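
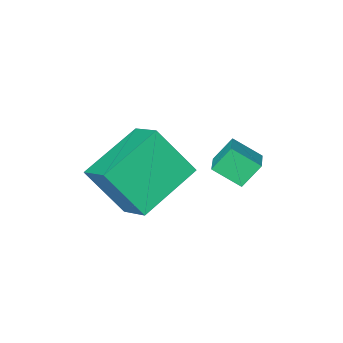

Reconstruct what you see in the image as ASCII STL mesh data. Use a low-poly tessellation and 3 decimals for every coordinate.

solid 
facet normal -0.546 -0.780 -0.306
outer loop
vertex -3.716 1.882 -1.306
vertex -4.29 2.496 -1.847
vertex -3.167 1.774 -2.012
endloop
endfacet
facet normal 0.574 -0.615 0.541
outer loop
vertex -2.67 2.484 -1.733
vertex -3.716 1.882 -1.306
vertex -3.167 1.774 -2.012
endloop
endfacet
facet normal -0.546 -0.779 -0.307
outer loop
vertex -3.167 1.774 -2.012
vertex -4.29 2.496 -1.847
vertex -3.741 2.389 -2.552
endloop
endfacet
facet normal 0.610 -0.119 -0.784
outer loop
vertex -3.741 2.389 -2.552
vertex -2.67 2.484 -1.733
vertex -3.167 1.774 -2.012
endloop
endfacet
facet normal -0.610 0.119 0.783
outer loop
vertex -3.716 1.882 -1.306
vertex -3.793 3.206 -1.568
vertex -4.29 2.496 -1.847
endloop
endfacet
facet normal 0.574 -0.615 0.541
outer loop
vertex -3.219 2.591 -1.028
vertex -3.716 1.882 -1.306
vertex -2.67 2.484 -1.733
endloop
endfacet
facet normal -0.609 0.120 0.784
outer loop
vertex -3.219 2.591 -1.028
vertex -3.793 3.206 -1.568
vertex -3.716 1.882 -1.306
endloop
endfacet
facet normal -0.574 0.615 -0.541
outer loop
vertex -4.29 2.496 -1.847
vertex -3.793 3.206 -1.568
vertex -3.741 2.389 -2.552
endloop
endfacet
facet normal 0.610 -0.120 -0.783
outer loop
vertex -3.244 3.098 -2.274
vertex -2.67 2.484 -1.733
vertex -3.741 2.389 -2.552
endloop
endfacet
facet normal -0.574 0.615 -0.541
outer loop
vertex -3.741 2.389 -2.552
vertex -3.793 3.206 -1.568
vertex -3.244 3.098 -2.274
endloop
endfacet
facet normal 0.546 0.780 0.306
outer loop
vertex -3.244 3.098 -2.274
vertex -3.219 2.591 -1.028
vertex -2.67 2.484 -1.733
endloop
endfacet
facet normal 0.547 0.779 0.306
outer loop
vertex -3.793 3.206 -1.568
vertex -3.219 2.591 -1.028
vertex -3.244 3.098 -2.274
endloop
endfacet
facet normal -0.422 0.463 -0.780
outer loop
vertex -2.414 1.033 -2.574
vertex -2.425 2.131 -1.916
vertex -0.546 1.494 -3.311
endloop
endfacet
facet normal 0.009 -0.857 -0.515
outer loop
vertex 0.205 0.669 -1.924
vertex -2.414 1.033 -2.574
vertex -0.546 1.494 -3.311
endloop
endfacet
facet normal -0.422 0.463 -0.779
outer loop
vertex -0.546 1.494 -3.311
vertex -2.425 2.131 -1.916
vertex -0.557 2.591 -2.653
endloop
endfacet
facet normal 0.907 0.224 -0.358
outer loop
vertex -0.557 2.591 -2.653
vertex 0.205 0.669 -1.924
vertex -0.546 1.494 -3.311
endloop
endfacet
facet normal -0.907 -0.224 0.358
outer loop
vertex -2.414 1.033 -2.574
vertex -1.674 1.306 -0.529
vertex -2.425 2.131 -1.916
endloop
endfacet
facet normal 0.008 -0.858 -0.514
outer loop
vertex -1.663 0.209 -1.187
vertex -2.414 1.033 -2.574
vertex 0.205 0.669 -1.924
endloop
endfacet
facet normal -0.907 -0.224 0.358
outer loop
vertex -1.663 0.209 -1.187
vertex -1.674 1.306 -0.529
vertex -2.414 1.033 -2.574
endloop
endfacet
facet normal -0.008 0.857 0.514
outer loop
vertex -2.425 2.131 -1.916
vertex -1.674 1.306 -0.529
vertex -0.557 2.591 -2.653
endloop
endfacet
facet normal 0.907 0.224 -0.358
outer loop
vertex 0.194 1.767 -1.266
vertex 0.205 0.669 -1.924
vertex -0.557 2.591 -2.653
endloop
endfacet
facet normal -0.009 0.858 0.514
outer loop
vertex -0.557 2.591 -2.653
vertex -1.674 1.306 -0.529
vertex 0.194 1.767 -1.266
endloop
endfacet
facet normal 0.422 -0.463 0.780
outer loop
vertex 0.194 1.767 -1.266
vertex -1.663 0.209 -1.187
vertex 0.205 0.669 -1.924
endloop
endfacet
facet normal 0.422 -0.463 0.779
outer loop
vertex -1.674 1.306 -0.529
vertex -1.663 0.209 -1.187
vertex 0.194 1.767 -1.266
endloop
endfacet

endsolid


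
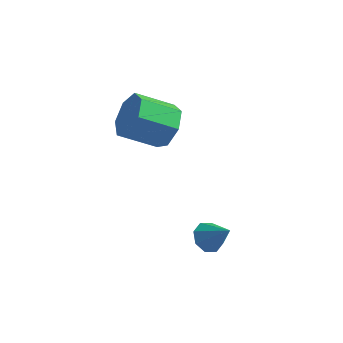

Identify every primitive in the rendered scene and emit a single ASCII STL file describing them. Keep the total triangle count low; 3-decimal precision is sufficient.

solid 
facet normal 0.779 0.375 -0.503
outer loop
vertex -0.984 0.088 2.33
vertex -1.448 -0.142 1.44
vertex -1.51 0.726 1.991
endloop
endfacet
facet normal 0.217 0.591 0.777
outer loop
vertex -0.984 0.088 2.33
vertex -1.51 0.726 1.991
vertex -2.348 -0.568 3.21
endloop
endfacet
facet normal 0.217 0.591 0.777
outer loop
vertex -2.348 -0.568 3.21
vertex -1.51 0.726 1.991
vertex -2.874 0.07 2.871
endloop
endfacet
facet normal -0.779 -0.375 0.503
outer loop
vertex -2.348 -0.568 3.21
vertex -2.874 0.07 2.871
vertex -2.812 -0.798 2.32
endloop
endfacet
facet normal 0.778 0.375 -0.503
outer loop
vertex -1.51 0.726 1.991
vertex -1.448 -0.142 1.44
vertex -1.99 0.71 1.237
endloop
endfacet
facet normal -0.325 0.927 0.187
outer loop
vertex -1.51 0.726 1.991
vertex -1.99 0.71 1.237
vertex -2.874 0.07 2.871
endloop
endfacet
facet normal -0.324 0.927 0.188
outer loop
vertex -2.874 0.07 2.871
vertex -1.99 0.71 1.237
vertex -3.353 0.055 2.117
endloop
endfacet
facet normal -0.779 -0.375 0.502
outer loop
vertex -2.874 0.07 2.871
vertex -3.353 0.055 2.117
vertex -2.812 -0.798 2.32
endloop
endfacet
facet normal 0.779 0.376 -0.503
outer loop
vertex -1.99 0.71 1.237
vertex -1.448 -0.142 1.44
vertex -2.061 0.053 0.636
endloop
endfacet
facet normal -0.622 0.564 -0.543
outer loop
vertex -1.99 0.71 1.237
vertex -2.061 0.053 0.636
vertex -3.353 0.055 2.117
endloop
endfacet
facet normal -0.622 0.565 -0.543
outer loop
vertex -3.353 0.055 2.117
vertex -2.061 0.053 0.636
vertex -3.425 -0.603 1.515
endloop
endfacet
facet normal -0.779 -0.375 0.503
outer loop
vertex -3.353 0.055 2.117
vertex -3.425 -0.603 1.515
vertex -2.812 -0.798 2.32
endloop
endfacet
facet normal 0.779 0.374 -0.503
outer loop
vertex -2.061 0.053 0.636
vertex -1.448 -0.142 1.44
vertex -1.672 -0.751 0.64
endloop
endfacet
facet normal -0.450 -0.222 -0.865
outer loop
vertex -2.061 0.053 0.636
vertex -1.672 -0.751 0.64
vertex -3.425 -0.603 1.515
endloop
endfacet
facet normal -0.450 -0.224 -0.864
outer loop
vertex -3.425 -0.603 1.515
vertex -1.672 -0.751 0.64
vertex -3.035 -1.407 1.52
endloop
endfacet
facet normal -0.779 -0.375 0.502
outer loop
vertex -3.425 -0.603 1.515
vertex -3.035 -1.407 1.52
vertex -2.812 -0.798 2.32
endloop
endfacet
facet normal 0.779 0.374 -0.503
outer loop
vertex -1.672 -0.751 0.64
vertex -1.448 -0.142 1.44
vertex -1.114 -1.097 1.247
endloop
endfacet
facet normal 0.060 -0.843 -0.535
outer loop
vertex -1.672 -0.751 0.64
vertex -1.114 -1.097 1.247
vertex -3.035 -1.407 1.52
endloop
endfacet
facet normal 0.060 -0.843 -0.535
outer loop
vertex -3.035 -1.407 1.52
vertex -1.114 -1.097 1.247
vertex -2.477 -1.753 2.127
endloop
endfacet
facet normal -0.779 -0.375 0.503
outer loop
vertex -3.035 -1.407 1.52
vertex -2.477 -1.753 2.127
vertex -2.812 -0.798 2.32
endloop
endfacet
facet normal 0.779 0.374 -0.503
outer loop
vertex -1.114 -1.097 1.247
vertex -1.448 -0.142 1.44
vertex -0.808 -0.723 1.999
endloop
endfacet
facet normal 0.526 -0.827 0.198
outer loop
vertex -1.114 -1.097 1.247
vertex -0.808 -0.723 1.999
vertex -2.477 -1.753 2.127
endloop
endfacet
facet normal 0.526 -0.827 0.198
outer loop
vertex -2.477 -1.753 2.127
vertex -0.808 -0.723 1.999
vertex -2.171 -1.379 2.879
endloop
endfacet
facet normal -0.779 -0.375 0.503
outer loop
vertex -2.477 -1.753 2.127
vertex -2.171 -1.379 2.879
vertex -2.812 -0.798 2.32
endloop
endfacet
facet normal 0.779 0.374 -0.503
outer loop
vertex -0.808 -0.723 1.999
vertex -1.448 -0.142 1.44
vertex -0.984 0.088 2.33
endloop
endfacet
facet normal 0.595 -0.189 0.781
outer loop
vertex -0.808 -0.723 1.999
vertex -0.984 0.088 2.33
vertex -2.171 -1.379 2.879
endloop
endfacet
facet normal 0.595 -0.189 0.781
outer loop
vertex -2.171 -1.379 2.879
vertex -0.984 0.088 2.33
vertex -2.348 -0.568 3.21
endloop
endfacet
facet normal -0.779 -0.375 0.503
outer loop
vertex -2.171 -1.379 2.879
vertex -2.348 -0.568 3.21
vertex -2.812 -0.798 2.32
endloop
endfacet
facet normal -0.657 0.169 -0.734
outer loop
vertex 1.401 -2.624 -3.136
vertex 0.967 -2.321 -2.678
vertex 1.486 -2.097 -3.091
endloop
endfacet
facet normal 0.944 -0.126 -0.305
outer loop
vertex 1.401 -2.624 -3.136
vertex 1.486 -2.097 -3.091
vertex 1.893 -2.559 -1.642
endloop
endfacet
facet normal -0.657 0.168 -0.735
outer loop
vertex 1.486 -2.097 -3.091
vertex 0.967 -2.321 -2.678
vertex 1.266 -1.701 -2.804
endloop
endfacet
facet normal 0.849 0.524 -0.072
outer loop
vertex 1.486 -2.097 -3.091
vertex 1.266 -1.701 -2.804
vertex 1.893 -2.559 -1.642
endloop
endfacet
facet normal -0.658 0.168 -0.734
outer loop
vertex 1.266 -1.701 -2.804
vertex 0.967 -2.321 -2.678
vertex 0.872 -1.669 -2.443
endloop
endfacet
facet normal 0.418 0.824 0.383
outer loop
vertex 1.266 -1.701 -2.804
vertex 0.872 -1.669 -2.443
vertex 1.893 -2.559 -1.642
endloop
endfacet
facet normal -0.656 0.169 -0.735
outer loop
vertex 0.872 -1.669 -2.443
vertex 0.967 -2.321 -2.678
vertex 0.532 -2.018 -2.22
endloop
endfacet
facet normal -0.098 0.602 0.793
outer loop
vertex 0.872 -1.669 -2.443
vertex 0.532 -2.018 -2.22
vertex 1.893 -2.559 -1.642
endloop
endfacet
facet normal -0.657 0.167 -0.735
outer loop
vertex 0.532 -2.018 -2.22
vertex 0.967 -2.321 -2.678
vertex 0.448 -2.545 -2.265
endloop
endfacet
facet normal -0.396 -0.015 0.918
outer loop
vertex 0.532 -2.018 -2.22
vertex 0.448 -2.545 -2.265
vertex 1.893 -2.559 -1.642
endloop
endfacet
facet normal -0.657 0.169 -0.734
outer loop
vertex 0.448 -2.545 -2.265
vertex 0.967 -2.321 -2.678
vertex 0.667 -2.941 -2.552
endloop
endfacet
facet normal -0.302 -0.663 0.685
outer loop
vertex 0.448 -2.545 -2.265
vertex 0.667 -2.941 -2.552
vertex 1.893 -2.559 -1.642
endloop
endfacet
facet normal -0.657 0.169 -0.735
outer loop
vertex 0.667 -2.941 -2.552
vertex 0.967 -2.321 -2.678
vertex 1.062 -2.974 -2.913
endloop
endfacet
facet normal 0.130 -0.964 0.230
outer loop
vertex 0.667 -2.941 -2.552
vertex 1.062 -2.974 -2.913
vertex 1.893 -2.559 -1.642
endloop
endfacet
facet normal -0.657 0.169 -0.734
outer loop
vertex 1.062 -2.974 -2.913
vertex 0.967 -2.321 -2.678
vertex 1.401 -2.624 -3.136
endloop
endfacet
facet normal 0.646 -0.741 -0.181
outer loop
vertex 1.062 -2.974 -2.913
vertex 1.401 -2.624 -3.136
vertex 1.893 -2.559 -1.642
endloop
endfacet

endsolid


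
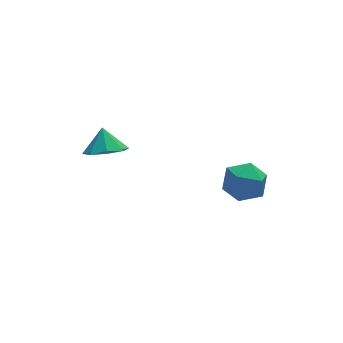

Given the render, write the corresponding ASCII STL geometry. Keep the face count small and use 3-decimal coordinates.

solid 
facet normal -0.076 -0.580 -0.811
outer loop
vertex -1.887 3.092 0.214
vertex -2.761 3.26 0.176
vertex -2.031 3.64 -0.164
endloop
endfacet
facet normal 0.819 0.456 0.349
outer loop
vertex -1.887 3.092 0.214
vertex -2.031 3.64 -0.164
vertex -2.679 3.88 1.044
endloop
endfacet
facet normal -0.076 -0.579 -0.811
outer loop
vertex -2.031 3.64 -0.164
vertex -2.761 3.26 0.176
vertex -2.602 3.966 -0.343
endloop
endfacet
facet normal 0.475 0.876 0.081
outer loop
vertex -2.031 3.64 -0.164
vertex -2.602 3.966 -0.343
vertex -2.679 3.88 1.044
endloop
endfacet
facet normal -0.076 -0.579 -0.811
outer loop
vertex -2.602 3.966 -0.343
vertex -2.761 3.26 0.176
vertex -3.266 3.878 -0.218
endloop
endfacet
facet normal -0.121 0.991 0.055
outer loop
vertex -2.602 3.966 -0.343
vertex -3.266 3.878 -0.218
vertex -2.679 3.88 1.044
endloop
endfacet
facet normal -0.076 -0.580 -0.811
outer loop
vertex -3.266 3.878 -0.218
vertex -2.761 3.26 0.176
vertex -3.634 3.428 0.138
endloop
endfacet
facet normal -0.618 0.732 0.286
outer loop
vertex -3.266 3.878 -0.218
vertex -3.634 3.428 0.138
vertex -2.679 3.88 1.044
endloop
endfacet
facet normal -0.076 -0.580 -0.811
outer loop
vertex -3.634 3.428 0.138
vertex -2.761 3.26 0.176
vertex -3.49 2.88 0.516
endloop
endfacet
facet normal -0.726 0.251 0.640
outer loop
vertex -3.634 3.428 0.138
vertex -3.49 2.88 0.516
vertex -2.679 3.88 1.044
endloop
endfacet
facet normal -0.076 -0.579 -0.811
outer loop
vertex -3.49 2.88 0.516
vertex -2.761 3.26 0.176
vertex -2.919 2.554 0.695
endloop
endfacet
facet normal -0.382 -0.170 0.908
outer loop
vertex -3.49 2.88 0.516
vertex -2.919 2.554 0.695
vertex -2.679 3.88 1.044
endloop
endfacet
facet normal -0.076 -0.580 -0.811
outer loop
vertex -2.919 2.554 0.695
vertex -2.761 3.26 0.176
vertex -2.255 2.642 0.57
endloop
endfacet
facet normal 0.214 -0.285 0.935
outer loop
vertex -2.919 2.554 0.695
vertex -2.255 2.642 0.57
vertex -2.679 3.88 1.044
endloop
endfacet
facet normal -0.076 -0.580 -0.811
outer loop
vertex -2.255 2.642 0.57
vertex -2.761 3.26 0.176
vertex -1.887 3.092 0.214
endloop
endfacet
facet normal 0.711 -0.026 0.703
outer loop
vertex -2.255 2.642 0.57
vertex -1.887 3.092 0.214
vertex -2.679 3.88 1.044
endloop
endfacet
facet normal -0.249 0.968 -0.001
outer loop
vertex 1.314 1.027 -1.104
vertex 1.243 1.01 -0.139
vertex 2.088 1.227 -0.559
endloop
endfacet
facet normal 0.178 0.815 -0.552
outer loop
vertex 1.314 1.027 -1.104
vertex 2.088 1.227 -0.559
vertex 2.18 0.673 -1.347
endloop
endfacet
facet normal -0.138 0.308 -0.941
outer loop
vertex 1.314 1.027 -1.104
vertex 2.18 0.673 -1.347
vertex 1.393 0.115 -1.414
endloop
endfacet
facet normal -0.761 0.149 -0.632
outer loop
vertex 1.314 1.027 -1.104
vertex 1.393 0.115 -1.414
vertex 0.814 0.323 -0.668
endloop
endfacet
facet normal -0.829 0.557 -0.051
outer loop
vertex 1.314 1.027 -1.104
vertex 0.814 0.323 -0.668
vertex 1.243 1.01 -0.139
endloop
endfacet
facet normal 0.786 0.545 -0.292
outer loop
vertex 2.18 0.673 -1.347
vertex 2.088 1.227 -0.559
vertex 2.646 0.437 -0.532
endloop
endfacet
facet normal 0.095 0.794 0.600
outer loop
vertex 2.088 1.227 -0.559
vertex 1.243 1.01 -0.139
vertex 2.067 0.645 0.214
endloop
endfacet
facet normal -0.845 0.127 0.520
outer loop
vertex 1.243 1.01 -0.139
vertex 0.814 0.323 -0.668
vertex 1.28 0.087 0.147
endloop
endfacet
facet normal -0.734 -0.533 -0.421
outer loop
vertex 0.814 0.323 -0.668
vertex 1.393 0.115 -1.414
vertex 1.372 -0.467 -0.641
endloop
endfacet
facet normal 0.273 -0.275 -0.922
outer loop
vertex 1.393 0.115 -1.414
vertex 2.18 0.673 -1.347
vertex 2.217 -0.25 -1.061
endloop
endfacet
facet normal 0.761 -0.149 0.632
outer loop
vertex 2.146 -0.267 -0.096
vertex 2.646 0.437 -0.532
vertex 2.067 0.645 0.214
endloop
endfacet
facet normal 0.138 -0.308 0.941
outer loop
vertex 2.146 -0.267 -0.096
vertex 2.067 0.645 0.214
vertex 1.28 0.087 0.147
endloop
endfacet
facet normal -0.178 -0.815 0.552
outer loop
vertex 2.146 -0.267 -0.096
vertex 1.28 0.087 0.147
vertex 1.372 -0.467 -0.641
endloop
endfacet
facet normal 0.249 -0.968 0.001
outer loop
vertex 2.146 -0.267 -0.096
vertex 1.372 -0.467 -0.641
vertex 2.217 -0.25 -1.061
endloop
endfacet
facet normal 0.829 -0.557 0.051
outer loop
vertex 2.146 -0.267 -0.096
vertex 2.217 -0.25 -1.061
vertex 2.646 0.437 -0.532
endloop
endfacet
facet normal 0.734 0.533 0.421
outer loop
vertex 2.067 0.645 0.214
vertex 2.646 0.437 -0.532
vertex 2.088 1.227 -0.559
endloop
endfacet
facet normal -0.273 0.275 0.922
outer loop
vertex 1.28 0.087 0.147
vertex 2.067 0.645 0.214
vertex 1.243 1.01 -0.139
endloop
endfacet
facet normal -0.786 -0.545 0.292
outer loop
vertex 1.372 -0.467 -0.641
vertex 1.28 0.087 0.147
vertex 0.814 0.323 -0.668
endloop
endfacet
facet normal -0.095 -0.794 -0.600
outer loop
vertex 2.217 -0.25 -1.061
vertex 1.372 -0.467 -0.641
vertex 1.393 0.115 -1.414
endloop
endfacet
facet normal 0.845 -0.127 -0.520
outer loop
vertex 2.646 0.437 -0.532
vertex 2.217 -0.25 -1.061
vertex 2.18 0.673 -1.347
endloop
endfacet

endsolid


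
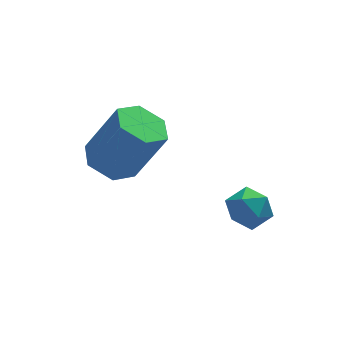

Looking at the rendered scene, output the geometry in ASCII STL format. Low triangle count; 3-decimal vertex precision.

solid 
facet normal -0.457 0.154 -0.876
outer loop
vertex -0.586 3.595 2.794
vertex -1.238 3.274 3.078
vertex -1.118 4.041 3.15
endloop
endfacet
facet normal 0.571 0.806 -0.156
outer loop
vertex -0.586 3.595 2.794
vertex -1.118 4.041 3.15
vertex 0.209 3.327 4.319
endloop
endfacet
facet normal 0.571 0.806 -0.156
outer loop
vertex 0.209 3.327 4.319
vertex -1.118 4.041 3.15
vertex -0.323 3.773 4.674
endloop
endfacet
facet normal 0.456 -0.153 0.876
outer loop
vertex 0.209 3.327 4.319
vertex -0.323 3.773 4.674
vertex -0.442 3.006 4.602
endloop
endfacet
facet normal -0.458 0.154 -0.876
outer loop
vertex -1.118 4.041 3.15
vertex -1.238 3.274 3.078
vertex -1.769 3.72 3.434
endloop
endfacet
facet normal -0.305 0.898 0.317
outer loop
vertex -1.118 4.041 3.15
vertex -1.769 3.72 3.434
vertex -0.323 3.773 4.674
endloop
endfacet
facet normal -0.305 0.898 0.317
outer loop
vertex -0.323 3.773 4.674
vertex -1.769 3.72 3.434
vertex -0.974 3.452 4.958
endloop
endfacet
facet normal 0.458 -0.153 0.876
outer loop
vertex -0.323 3.773 4.674
vertex -0.974 3.452 4.958
vertex -0.442 3.006 4.602
endloop
endfacet
facet normal -0.457 0.155 -0.876
outer loop
vertex -1.769 3.72 3.434
vertex -1.238 3.274 3.078
vertex -1.889 2.953 3.361
endloop
endfacet
facet normal -0.876 0.092 0.473
outer loop
vertex -1.769 3.72 3.434
vertex -1.889 2.953 3.361
vertex -0.974 3.452 4.958
endloop
endfacet
facet normal -0.876 0.093 0.473
outer loop
vertex -0.974 3.452 4.958
vertex -1.889 2.953 3.361
vertex -1.094 2.685 4.886
endloop
endfacet
facet normal 0.457 -0.154 0.876
outer loop
vertex -0.974 3.452 4.958
vertex -1.094 2.685 4.886
vertex -0.442 3.006 4.602
endloop
endfacet
facet normal -0.456 0.153 -0.876
outer loop
vertex -1.889 2.953 3.361
vertex -1.238 3.274 3.078
vertex -1.357 2.507 3.006
endloop
endfacet
facet normal -0.571 -0.806 0.156
outer loop
vertex -1.889 2.953 3.361
vertex -1.357 2.507 3.006
vertex -1.094 2.685 4.886
endloop
endfacet
facet normal -0.571 -0.806 0.156
outer loop
vertex -1.094 2.685 4.886
vertex -1.357 2.507 3.006
vertex -0.562 2.239 4.53
endloop
endfacet
facet normal 0.457 -0.154 0.876
outer loop
vertex -1.094 2.685 4.886
vertex -0.562 2.239 4.53
vertex -0.442 3.006 4.602
endloop
endfacet
facet normal -0.458 0.153 -0.876
outer loop
vertex -1.357 2.507 3.006
vertex -1.238 3.274 3.078
vertex -0.706 2.828 2.722
endloop
endfacet
facet normal 0.305 -0.898 -0.317
outer loop
vertex -1.357 2.507 3.006
vertex -0.706 2.828 2.722
vertex -0.562 2.239 4.53
endloop
endfacet
facet normal 0.305 -0.898 -0.317
outer loop
vertex -0.562 2.239 4.53
vertex -0.706 2.828 2.722
vertex 0.089 2.56 4.246
endloop
endfacet
facet normal 0.458 -0.154 0.876
outer loop
vertex -0.562 2.239 4.53
vertex 0.089 2.56 4.246
vertex -0.442 3.006 4.602
endloop
endfacet
facet normal -0.457 0.154 -0.876
outer loop
vertex -0.706 2.828 2.722
vertex -1.238 3.274 3.078
vertex -0.586 3.595 2.794
endloop
endfacet
facet normal 0.876 -0.093 -0.473
outer loop
vertex -0.706 2.828 2.722
vertex -0.586 3.595 2.794
vertex 0.089 2.56 4.246
endloop
endfacet
facet normal 0.876 -0.092 -0.473
outer loop
vertex 0.089 2.56 4.246
vertex -0.586 3.595 2.794
vertex 0.209 3.327 4.319
endloop
endfacet
facet normal 0.457 -0.155 0.876
outer loop
vertex 0.089 2.56 4.246
vertex 0.209 3.327 4.319
vertex -0.442 3.006 4.602
endloop
endfacet
facet normal -0.873 -0.123 0.472
outer loop
vertex 1.216 1.349 2.561
vertex 1.206 0.703 2.374
vertex 1.495 0.881 2.955
endloop
endfacet
facet normal -0.479 0.380 0.791
outer loop
vertex 1.216 1.349 2.561
vertex 1.495 0.881 2.955
vertex 1.807 1.47 2.861
endloop
endfacet
facet normal -0.339 0.888 0.310
outer loop
vertex 1.216 1.349 2.561
vertex 1.807 1.47 2.861
vertex 1.71 1.656 2.222
endloop
endfacet
facet normal -0.645 0.700 -0.307
outer loop
vertex 1.216 1.349 2.561
vertex 1.71 1.656 2.222
vertex 1.339 1.182 1.921
endloop
endfacet
facet normal -0.975 0.075 -0.207
outer loop
vertex 1.216 1.349 2.561
vertex 1.339 1.182 1.921
vertex 1.206 0.703 2.374
endloop
endfacet
facet normal 0.140 0.083 0.987
outer loop
vertex 1.807 1.47 2.861
vertex 1.495 0.881 2.955
vertex 2.161 0.898 2.859
endloop
endfacet
facet normal -0.497 -0.729 0.471
outer loop
vertex 1.495 0.881 2.955
vertex 1.206 0.703 2.374
vertex 1.79 0.424 2.558
endloop
endfacet
facet normal -0.664 -0.408 -0.627
outer loop
vertex 1.206 0.703 2.374
vertex 1.339 1.182 1.921
vertex 1.693 0.61 1.919
endloop
endfacet
facet normal -0.129 0.602 -0.788
outer loop
vertex 1.339 1.182 1.921
vertex 1.71 1.656 2.222
vertex 2.005 1.199 1.825
endloop
endfacet
facet normal 0.367 0.906 0.208
outer loop
vertex 1.71 1.656 2.222
vertex 1.807 1.47 2.861
vertex 2.294 1.377 2.406
endloop
endfacet
facet normal 0.645 -0.700 0.307
outer loop
vertex 2.284 0.731 2.219
vertex 2.161 0.898 2.859
vertex 1.79 0.424 2.558
endloop
endfacet
facet normal 0.339 -0.888 -0.310
outer loop
vertex 2.284 0.731 2.219
vertex 1.79 0.424 2.558
vertex 1.693 0.61 1.919
endloop
endfacet
facet normal 0.479 -0.380 -0.791
outer loop
vertex 2.284 0.731 2.219
vertex 1.693 0.61 1.919
vertex 2.005 1.199 1.825
endloop
endfacet
facet normal 0.873 0.123 -0.472
outer loop
vertex 2.284 0.731 2.219
vertex 2.005 1.199 1.825
vertex 2.294 1.377 2.406
endloop
endfacet
facet normal 0.975 -0.075 0.207
outer loop
vertex 2.284 0.731 2.219
vertex 2.294 1.377 2.406
vertex 2.161 0.898 2.859
endloop
endfacet
facet normal 0.129 -0.602 0.788
outer loop
vertex 1.79 0.424 2.558
vertex 2.161 0.898 2.859
vertex 1.495 0.881 2.955
endloop
endfacet
facet normal -0.367 -0.906 -0.208
outer loop
vertex 1.693 0.61 1.919
vertex 1.79 0.424 2.558
vertex 1.206 0.703 2.374
endloop
endfacet
facet normal -0.140 -0.083 -0.987
outer loop
vertex 2.005 1.199 1.825
vertex 1.693 0.61 1.919
vertex 1.339 1.182 1.921
endloop
endfacet
facet normal 0.497 0.729 -0.471
outer loop
vertex 2.294 1.377 2.406
vertex 2.005 1.199 1.825
vertex 1.71 1.656 2.222
endloop
endfacet
facet normal 0.664 0.408 0.627
outer loop
vertex 2.161 0.898 2.859
vertex 2.294 1.377 2.406
vertex 1.807 1.47 2.861
endloop
endfacet

endsolid


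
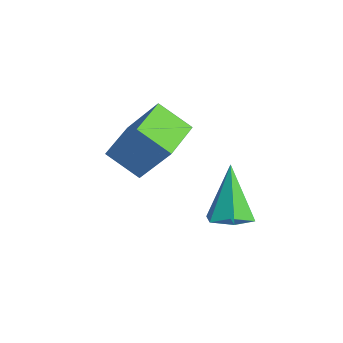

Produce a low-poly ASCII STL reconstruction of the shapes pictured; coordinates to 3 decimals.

solid 
facet normal 0.425 -0.188 -0.885
outer loop
vertex 3.641 3.496 -1.917
vertex 3.05 2.906 -2.076
vertex 2.919 3.713 -2.31
endloop
endfacet
facet normal 0.159 0.958 0.237
outer loop
vertex 3.641 3.496 -1.917
vertex 2.919 3.713 -2.31
vertex 2.13 3.314 -0.164
endloop
endfacet
facet normal 0.425 -0.188 -0.885
outer loop
vertex 2.919 3.713 -2.31
vertex 3.05 2.906 -2.076
vertex 2.328 3.123 -2.469
endloop
endfacet
facet normal -0.685 0.718 -0.118
outer loop
vertex 2.919 3.713 -2.31
vertex 2.328 3.123 -2.469
vertex 2.13 3.314 -0.164
endloop
endfacet
facet normal 0.425 -0.188 -0.885
outer loop
vertex 2.328 3.123 -2.469
vertex 3.05 2.906 -2.076
vertex 2.459 2.317 -2.235
endloop
endfacet
facet normal -0.981 -0.180 -0.069
outer loop
vertex 2.328 3.123 -2.469
vertex 2.459 2.317 -2.235
vertex 2.13 3.314 -0.164
endloop
endfacet
facet normal 0.426 -0.189 -0.885
outer loop
vertex 2.459 2.317 -2.235
vertex 3.05 2.906 -2.076
vertex 3.18 2.1 -1.841
endloop
endfacet
facet normal -0.434 -0.837 0.334
outer loop
vertex 2.459 2.317 -2.235
vertex 3.18 2.1 -1.841
vertex 2.13 3.314 -0.164
endloop
endfacet
facet normal 0.427 -0.189 -0.884
outer loop
vertex 3.18 2.1 -1.841
vertex 3.05 2.906 -2.076
vertex 3.771 2.69 -1.682
endloop
endfacet
facet normal 0.411 -0.597 0.689
outer loop
vertex 3.18 2.1 -1.841
vertex 3.771 2.69 -1.682
vertex 2.13 3.314 -0.164
endloop
endfacet
facet normal 0.427 -0.189 -0.884
outer loop
vertex 3.771 2.69 -1.682
vertex 3.05 2.906 -2.076
vertex 3.641 3.496 -1.917
endloop
endfacet
facet normal 0.707 0.301 0.640
outer loop
vertex 3.771 2.69 -1.682
vertex 3.641 3.496 -1.917
vertex 2.13 3.314 -0.164
endloop
endfacet
facet normal -0.432 -0.360 -0.827
outer loop
vertex -0.582 0.036 -0.624
vertex -1.707 1.296 -0.585
vertex 0.324 0.871 -1.462
endloop
endfacet
facet normal 0.666 -0.746 -0.023
outer loop
vertex 1.227 1.624 0.265
vertex -0.582 0.036 -0.624
vertex 0.324 0.871 -1.462
endloop
endfacet
facet normal -0.432 -0.360 -0.827
outer loop
vertex 0.324 0.871 -1.462
vertex -1.707 1.296 -0.585
vertex -0.801 2.131 -1.423
endloop
endfacet
facet normal 0.608 0.560 -0.562
outer loop
vertex -0.801 2.131 -1.423
vertex 1.227 1.624 0.265
vertex 0.324 0.871 -1.462
endloop
endfacet
facet normal -0.608 -0.560 0.562
outer loop
vertex -0.582 0.036 -0.624
vertex -0.804 2.049 1.142
vertex -1.707 1.296 -0.585
endloop
endfacet
facet normal 0.666 -0.746 -0.023
outer loop
vertex 0.321 0.789 1.103
vertex -0.582 0.036 -0.624
vertex 1.227 1.624 0.265
endloop
endfacet
facet normal -0.608 -0.560 0.562
outer loop
vertex 0.321 0.789 1.103
vertex -0.804 2.049 1.142
vertex -0.582 0.036 -0.624
endloop
endfacet
facet normal -0.666 0.746 0.023
outer loop
vertex -1.707 1.296 -0.585
vertex -0.804 2.049 1.142
vertex -0.801 2.131 -1.423
endloop
endfacet
facet normal 0.608 0.560 -0.562
outer loop
vertex 0.102 2.884 0.304
vertex 1.227 1.624 0.265
vertex -0.801 2.131 -1.423
endloop
endfacet
facet normal -0.666 0.746 0.023
outer loop
vertex -0.801 2.131 -1.423
vertex -0.804 2.049 1.142
vertex 0.102 2.884 0.304
endloop
endfacet
facet normal 0.432 0.360 0.827
outer loop
vertex 0.102 2.884 0.304
vertex 0.321 0.789 1.103
vertex 1.227 1.624 0.265
endloop
endfacet
facet normal 0.432 0.360 0.827
outer loop
vertex -0.804 2.049 1.142
vertex 0.321 0.789 1.103
vertex 0.102 2.884 0.304
endloop
endfacet

endsolid


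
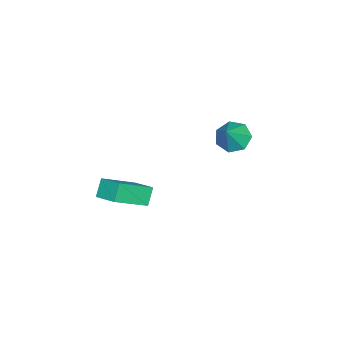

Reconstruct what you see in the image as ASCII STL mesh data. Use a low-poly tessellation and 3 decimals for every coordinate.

solid 
facet normal -0.630 0.532 -0.565
outer loop
vertex 1.644 -2.277 -2.675
vertex 2.124 -1.347 -2.335
vertex 2.235 -2.325 -3.379
endloop
endfacet
facet normal -0.436 -0.845 -0.309
outer loop
vertex 3.476 -3.373 -2.265
vertex 1.644 -2.277 -2.675
vertex 2.235 -2.325 -3.379
endloop
endfacet
facet normal -0.631 0.532 -0.565
outer loop
vertex 2.235 -2.325 -3.379
vertex 2.124 -1.347 -2.335
vertex 2.714 -1.395 -3.039
endloop
endfacet
facet normal 0.643 -0.052 -0.764
outer loop
vertex 2.714 -1.395 -3.039
vertex 3.476 -3.373 -2.265
vertex 2.235 -2.325 -3.379
endloop
endfacet
facet normal -0.642 0.052 0.765
outer loop
vertex 1.644 -2.277 -2.675
vertex 3.365 -2.395 -1.221
vertex 2.124 -1.347 -2.335
endloop
endfacet
facet normal -0.437 -0.845 -0.308
outer loop
vertex 2.886 -3.325 -1.561
vertex 1.644 -2.277 -2.675
vertex 3.476 -3.373 -2.265
endloop
endfacet
facet normal -0.642 0.051 0.765
outer loop
vertex 2.886 -3.325 -1.561
vertex 3.365 -2.395 -1.221
vertex 1.644 -2.277 -2.675
endloop
endfacet
facet normal 0.437 0.845 0.308
outer loop
vertex 2.124 -1.347 -2.335
vertex 3.365 -2.395 -1.221
vertex 2.714 -1.395 -3.039
endloop
endfacet
facet normal 0.642 -0.052 -0.765
outer loop
vertex 3.956 -2.443 -1.925
vertex 3.476 -3.373 -2.265
vertex 2.714 -1.395 -3.039
endloop
endfacet
facet normal 0.436 0.845 0.309
outer loop
vertex 2.714 -1.395 -3.039
vertex 3.365 -2.395 -1.221
vertex 3.956 -2.443 -1.925
endloop
endfacet
facet normal 0.631 -0.532 0.565
outer loop
vertex 3.956 -2.443 -1.925
vertex 2.886 -3.325 -1.561
vertex 3.476 -3.373 -2.265
endloop
endfacet
facet normal 0.631 -0.532 0.566
outer loop
vertex 3.365 -2.395 -1.221
vertex 2.886 -3.325 -1.561
vertex 3.956 -2.443 -1.925
endloop
endfacet
facet normal -0.645 0.057 -0.762
outer loop
vertex -2.037 1.498 -2.642
vertex -2.474 0.871 -2.319
vertex -2.561 1.685 -2.185
endloop
endfacet
facet normal 0.505 0.829 0.239
outer loop
vertex -2.037 1.498 -2.642
vertex -2.561 1.685 -2.185
vertex -1.546 0.789 -1.221
endloop
endfacet
facet normal -0.644 0.057 -0.763
outer loop
vertex -2.561 1.685 -2.185
vertex -2.474 0.871 -2.319
vertex -3.02 1.259 -1.829
endloop
endfacet
facet normal -0.078 0.688 0.722
outer loop
vertex -2.561 1.685 -2.185
vertex -3.02 1.259 -1.829
vertex -1.546 0.789 -1.221
endloop
endfacet
facet normal -0.645 0.056 -0.762
outer loop
vertex -3.02 1.259 -1.829
vertex -2.474 0.871 -2.319
vertex -3.068 0.541 -1.841
endloop
endfacet
facet normal -0.379 0.010 0.926
outer loop
vertex -3.02 1.259 -1.829
vertex -3.068 0.541 -1.841
vertex -1.546 0.789 -1.221
endloop
endfacet
facet normal -0.645 0.057 -0.762
outer loop
vertex -3.068 0.541 -1.841
vertex -2.474 0.871 -2.319
vertex -2.669 0.071 -2.214
endloop
endfacet
facet normal -0.170 -0.697 0.696
outer loop
vertex -3.068 0.541 -1.841
vertex -2.669 0.071 -2.214
vertex -1.546 0.789 -1.221
endloop
endfacet
facet normal -0.644 0.057 -0.763
outer loop
vertex -2.669 0.071 -2.214
vertex -2.474 0.871 -2.319
vertex -2.123 0.203 -2.665
endloop
endfacet
facet normal 0.389 -0.897 0.209
outer loop
vertex -2.669 0.071 -2.214
vertex -2.123 0.203 -2.665
vertex -1.546 0.789 -1.221
endloop
endfacet
facet normal -0.645 0.056 -0.762
outer loop
vertex -2.123 0.203 -2.665
vertex -2.474 0.871 -2.319
vertex -1.842 0.838 -2.856
endloop
endfacet
facet normal 0.880 -0.442 -0.173
outer loop
vertex -2.123 0.203 -2.665
vertex -1.842 0.838 -2.856
vertex -1.546 0.789 -1.221
endloop
endfacet
facet normal -0.645 0.057 -0.762
outer loop
vertex -1.842 0.838 -2.856
vertex -2.474 0.871 -2.319
vertex -2.037 1.498 -2.642
endloop
endfacet
facet normal 0.932 0.327 -0.159
outer loop
vertex -1.842 0.838 -2.856
vertex -2.037 1.498 -2.642
vertex -1.546 0.789 -1.221
endloop
endfacet

endsolid


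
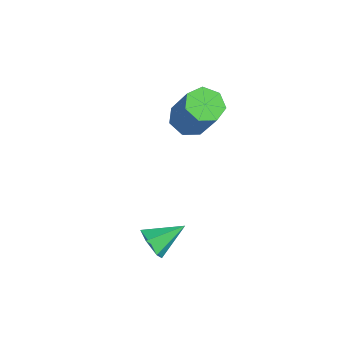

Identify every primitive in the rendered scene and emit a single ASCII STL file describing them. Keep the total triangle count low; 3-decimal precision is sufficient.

solid 
facet normal -0.180 -0.881 -0.438
outer loop
vertex 3.495 -4.012 -2.315
vertex 3.293 -3.681 -2.898
vertex 3.964 -3.861 -2.812
endloop
endfacet
facet normal 0.733 -0.038 0.680
outer loop
vertex 3.495 -4.012 -2.315
vertex 3.964 -3.861 -2.812
vertex 3.547 -2.439 -2.282
endloop
endfacet
facet normal -0.180 -0.881 -0.438
outer loop
vertex 3.964 -3.861 -2.812
vertex 3.293 -3.681 -2.898
vertex 3.763 -3.53 -3.395
endloop
endfacet
facet normal 0.935 0.326 -0.138
outer loop
vertex 3.964 -3.861 -2.812
vertex 3.763 -3.53 -3.395
vertex 3.547 -2.439 -2.282
endloop
endfacet
facet normal -0.179 -0.882 -0.437
outer loop
vertex 3.763 -3.53 -3.395
vertex 3.293 -3.681 -2.898
vertex 3.092 -3.351 -3.482
endloop
endfacet
facet normal 0.274 0.713 -0.646
outer loop
vertex 3.763 -3.53 -3.395
vertex 3.092 -3.351 -3.482
vertex 3.547 -2.439 -2.282
endloop
endfacet
facet normal -0.180 -0.882 -0.436
outer loop
vertex 3.092 -3.351 -3.482
vertex 3.293 -3.681 -2.898
vertex 2.622 -3.501 -2.985
endloop
endfacet
facet normal -0.589 0.735 -0.335
outer loop
vertex 3.092 -3.351 -3.482
vertex 2.622 -3.501 -2.985
vertex 3.547 -2.439 -2.282
endloop
endfacet
facet normal -0.180 -0.881 -0.438
outer loop
vertex 2.622 -3.501 -2.985
vertex 3.293 -3.681 -2.898
vertex 2.824 -3.832 -2.402
endloop
endfacet
facet normal -0.793 0.370 0.485
outer loop
vertex 2.622 -3.501 -2.985
vertex 2.824 -3.832 -2.402
vertex 3.547 -2.439 -2.282
endloop
endfacet
facet normal -0.180 -0.881 -0.438
outer loop
vertex 2.824 -3.832 -2.402
vertex 3.293 -3.681 -2.898
vertex 3.495 -4.012 -2.315
endloop
endfacet
facet normal -0.133 -0.016 0.991
outer loop
vertex 2.824 -3.832 -2.402
vertex 3.495 -4.012 -2.315
vertex 3.547 -2.439 -2.282
endloop
endfacet
facet normal -0.517 -0.022 -0.856
outer loop
vertex 1.279 -0.372 0.025
vertex 0.614 -0.432 0.428
vertex 0.981 0.214 0.19
endloop
endfacet
facet normal 0.734 0.502 -0.457
outer loop
vertex 1.279 -0.372 0.025
vertex 0.981 0.214 0.19
vertex 2.271 -0.328 1.669
endloop
endfacet
facet normal 0.734 0.502 -0.457
outer loop
vertex 2.271 -0.328 1.669
vertex 0.981 0.214 0.19
vertex 1.973 0.257 1.833
endloop
endfacet
facet normal 0.517 0.023 0.856
outer loop
vertex 2.271 -0.328 1.669
vertex 1.973 0.257 1.833
vertex 1.606 -0.388 2.072
endloop
endfacet
facet normal -0.517 -0.022 -0.856
outer loop
vertex 0.981 0.214 0.19
vertex 0.614 -0.432 0.428
vertex 0.407 0.313 0.534
endloop
endfacet
facet normal 0.114 0.989 -0.095
outer loop
vertex 0.981 0.214 0.19
vertex 0.407 0.313 0.534
vertex 1.973 0.257 1.833
endloop
endfacet
facet normal 0.114 0.989 -0.095
outer loop
vertex 1.973 0.257 1.833
vertex 0.407 0.313 0.534
vertex 1.399 0.356 2.177
endloop
endfacet
facet normal 0.517 0.023 0.856
outer loop
vertex 1.973 0.257 1.833
vertex 1.399 0.356 2.177
vertex 1.606 -0.388 2.072
endloop
endfacet
facet normal -0.517 -0.022 -0.856
outer loop
vertex 0.407 0.313 0.534
vertex 0.614 -0.432 0.428
vertex -0.011 -0.148 0.798
endloop
endfacet
facet normal -0.592 0.731 0.339
outer loop
vertex 0.407 0.313 0.534
vertex -0.011 -0.148 0.798
vertex 1.399 0.356 2.177
endloop
endfacet
facet normal -0.592 0.732 0.338
outer loop
vertex 1.399 0.356 2.177
vertex -0.011 -0.148 0.798
vertex 0.98 -0.105 2.442
endloop
endfacet
facet normal 0.516 0.023 0.856
outer loop
vertex 1.399 0.356 2.177
vertex 0.98 -0.105 2.442
vertex 1.606 -0.388 2.072
endloop
endfacet
facet normal -0.517 -0.022 -0.856
outer loop
vertex -0.011 -0.148 0.798
vertex 0.614 -0.432 0.428
vertex 0.041 -0.823 0.784
endloop
endfacet
facet normal -0.853 -0.076 0.516
outer loop
vertex -0.011 -0.148 0.798
vertex 0.041 -0.823 0.784
vertex 0.98 -0.105 2.442
endloop
endfacet
facet normal -0.853 -0.078 0.517
outer loop
vertex 0.98 -0.105 2.442
vertex 0.041 -0.823 0.784
vertex 1.033 -0.78 2.428
endloop
endfacet
facet normal 0.516 0.023 0.856
outer loop
vertex 0.98 -0.105 2.442
vertex 1.033 -0.78 2.428
vertex 1.606 -0.388 2.072
endloop
endfacet
facet normal -0.516 -0.023 -0.856
outer loop
vertex 0.041 -0.823 0.784
vertex 0.614 -0.432 0.428
vertex 0.525 -1.203 0.502
endloop
endfacet
facet normal -0.471 -0.827 0.306
outer loop
vertex 0.041 -0.823 0.784
vertex 0.525 -1.203 0.502
vertex 1.033 -0.78 2.428
endloop
endfacet
facet normal -0.471 -0.827 0.306
outer loop
vertex 1.033 -0.78 2.428
vertex 0.525 -1.203 0.502
vertex 1.517 -1.16 2.146
endloop
endfacet
facet normal 0.516 0.023 0.856
outer loop
vertex 1.033 -0.78 2.428
vertex 1.517 -1.16 2.146
vertex 1.606 -0.388 2.072
endloop
endfacet
facet normal -0.516 -0.023 -0.857
outer loop
vertex 0.525 -1.203 0.502
vertex 0.614 -0.432 0.428
vertex 1.076 -1.002 0.165
endloop
endfacet
facet normal 0.266 -0.955 -0.135
outer loop
vertex 0.525 -1.203 0.502
vertex 1.076 -1.002 0.165
vertex 1.517 -1.16 2.146
endloop
endfacet
facet normal 0.265 -0.955 -0.135
outer loop
vertex 1.517 -1.16 2.146
vertex 1.076 -1.002 0.165
vertex 2.068 -0.959 1.808
endloop
endfacet
facet normal 0.517 0.022 0.856
outer loop
vertex 1.517 -1.16 2.146
vertex 2.068 -0.959 1.808
vertex 1.606 -0.388 2.072
endloop
endfacet
facet normal -0.517 -0.024 -0.856
outer loop
vertex 1.076 -1.002 0.165
vertex 0.614 -0.432 0.428
vertex 1.279 -0.372 0.025
endloop
endfacet
facet normal 0.802 -0.364 -0.474
outer loop
vertex 1.076 -1.002 0.165
vertex 1.279 -0.372 0.025
vertex 2.068 -0.959 1.808
endloop
endfacet
facet normal 0.802 -0.363 -0.474
outer loop
vertex 2.068 -0.959 1.808
vertex 1.279 -0.372 0.025
vertex 2.271 -0.328 1.669
endloop
endfacet
facet normal 0.517 0.022 0.856
outer loop
vertex 2.068 -0.959 1.808
vertex 2.271 -0.328 1.669
vertex 1.606 -0.388 2.072
endloop
endfacet

endsolid


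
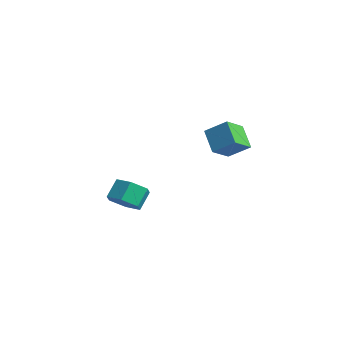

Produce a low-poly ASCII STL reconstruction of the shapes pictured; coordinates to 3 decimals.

solid 
facet normal -0.634 -0.528 -0.565
outer loop
vertex 2.584 1.639 3.542
vertex 2.254 2.79 2.836
vertex 3.629 1.372 2.619
endloop
endfacet
facet normal 0.238 -0.828 0.508
outer loop
vertex 4.466 2.07 3.364
vertex 2.584 1.639 3.542
vertex 3.629 1.372 2.619
endloop
endfacet
facet normal -0.634 -0.529 -0.564
outer loop
vertex 3.629 1.372 2.619
vertex 2.254 2.79 2.836
vertex 3.299 2.523 1.912
endloop
endfacet
facet normal 0.736 -0.188 -0.650
outer loop
vertex 3.299 2.523 1.912
vertex 4.466 2.07 3.364
vertex 3.629 1.372 2.619
endloop
endfacet
facet normal -0.736 0.188 0.651
outer loop
vertex 2.584 1.639 3.542
vertex 3.091 3.488 3.581
vertex 2.254 2.79 2.836
endloop
endfacet
facet normal 0.238 -0.828 0.508
outer loop
vertex 3.421 2.337 4.288
vertex 2.584 1.639 3.542
vertex 4.466 2.07 3.364
endloop
endfacet
facet normal -0.736 0.188 0.650
outer loop
vertex 3.421 2.337 4.288
vertex 3.091 3.488 3.581
vertex 2.584 1.639 3.542
endloop
endfacet
facet normal -0.238 0.828 -0.508
outer loop
vertex 2.254 2.79 2.836
vertex 3.091 3.488 3.581
vertex 3.299 2.523 1.912
endloop
endfacet
facet normal 0.736 -0.188 -0.650
outer loop
vertex 4.136 3.221 2.658
vertex 4.466 2.07 3.364
vertex 3.299 2.523 1.912
endloop
endfacet
facet normal -0.237 0.828 -0.508
outer loop
vertex 3.299 2.523 1.912
vertex 3.091 3.488 3.581
vertex 4.136 3.221 2.658
endloop
endfacet
facet normal 0.634 0.528 0.565
outer loop
vertex 4.136 3.221 2.658
vertex 3.421 2.337 4.288
vertex 4.466 2.07 3.364
endloop
endfacet
facet normal 0.634 0.529 0.565
outer loop
vertex 3.091 3.488 3.581
vertex 3.421 2.337 4.288
vertex 4.136 3.221 2.658
endloop
endfacet
facet normal 0.247 -0.634 -0.733
outer loop
vertex -1.447 0.502 -2.798
vertex -2.379 0.254 -2.897
vertex -2.016 0.991 -3.412
endloop
endfacet
facet normal 0.771 0.587 -0.247
outer loop
vertex -1.447 0.502 -2.798
vertex -2.016 0.991 -3.412
vertex -1.748 1.275 -1.903
endloop
endfacet
facet normal 0.771 0.586 -0.247
outer loop
vertex -1.748 1.275 -1.903
vertex -2.016 0.991 -3.412
vertex -2.317 1.764 -2.518
endloop
endfacet
facet normal -0.248 0.634 0.733
outer loop
vertex -1.748 1.275 -1.903
vertex -2.317 1.764 -2.518
vertex -2.681 1.026 -2.003
endloop
endfacet
facet normal 0.247 -0.634 -0.733
outer loop
vertex -2.016 0.991 -3.412
vertex -2.379 0.254 -2.897
vertex -2.948 0.743 -3.512
endloop
endfacet
facet normal -0.122 0.730 -0.672
outer loop
vertex -2.016 0.991 -3.412
vertex -2.948 0.743 -3.512
vertex -2.317 1.764 -2.518
endloop
endfacet
facet normal -0.123 0.730 -0.672
outer loop
vertex -2.317 1.764 -2.518
vertex -2.948 0.743 -3.512
vertex -3.25 1.516 -2.617
endloop
endfacet
facet normal -0.246 0.633 0.734
outer loop
vertex -2.317 1.764 -2.518
vertex -3.25 1.516 -2.617
vertex -2.681 1.026 -2.003
endloop
endfacet
facet normal 0.248 -0.634 -0.733
outer loop
vertex -2.948 0.743 -3.512
vertex -2.379 0.254 -2.897
vertex -3.312 0.005 -2.997
endloop
endfacet
facet normal -0.893 0.144 -0.426
outer loop
vertex -2.948 0.743 -3.512
vertex -3.312 0.005 -2.997
vertex -3.25 1.516 -2.617
endloop
endfacet
facet normal -0.894 0.143 -0.425
outer loop
vertex -3.25 1.516 -2.617
vertex -3.312 0.005 -2.997
vertex -3.613 0.778 -2.102
endloop
endfacet
facet normal -0.246 0.633 0.734
outer loop
vertex -3.25 1.516 -2.617
vertex -3.613 0.778 -2.102
vertex -2.681 1.026 -2.003
endloop
endfacet
facet normal 0.248 -0.634 -0.733
outer loop
vertex -3.312 0.005 -2.997
vertex -2.379 0.254 -2.897
vertex -2.743 -0.484 -2.382
endloop
endfacet
facet normal -0.771 -0.587 0.247
outer loop
vertex -3.312 0.005 -2.997
vertex -2.743 -0.484 -2.382
vertex -3.613 0.778 -2.102
endloop
endfacet
facet normal -0.771 -0.587 0.248
outer loop
vertex -3.613 0.778 -2.102
vertex -2.743 -0.484 -2.382
vertex -3.044 0.289 -1.488
endloop
endfacet
facet normal -0.247 0.634 0.733
outer loop
vertex -3.613 0.778 -2.102
vertex -3.044 0.289 -1.488
vertex -2.681 1.026 -2.003
endloop
endfacet
facet normal 0.246 -0.633 -0.734
outer loop
vertex -2.743 -0.484 -2.382
vertex -2.379 0.254 -2.897
vertex -1.81 -0.236 -2.283
endloop
endfacet
facet normal 0.123 -0.730 0.672
outer loop
vertex -2.743 -0.484 -2.382
vertex -1.81 -0.236 -2.283
vertex -3.044 0.289 -1.488
endloop
endfacet
facet normal 0.122 -0.730 0.672
outer loop
vertex -3.044 0.289 -1.488
vertex -1.81 -0.236 -2.283
vertex -2.112 0.537 -1.388
endloop
endfacet
facet normal -0.247 0.634 0.733
outer loop
vertex -3.044 0.289 -1.488
vertex -2.112 0.537 -1.388
vertex -2.681 1.026 -2.003
endloop
endfacet
facet normal 0.246 -0.633 -0.734
outer loop
vertex -1.81 -0.236 -2.283
vertex -2.379 0.254 -2.897
vertex -1.447 0.502 -2.798
endloop
endfacet
facet normal 0.894 -0.143 0.425
outer loop
vertex -1.81 -0.236 -2.283
vertex -1.447 0.502 -2.798
vertex -2.112 0.537 -1.388
endloop
endfacet
facet normal 0.894 -0.144 0.425
outer loop
vertex -2.112 0.537 -1.388
vertex -1.447 0.502 -2.798
vertex -1.748 1.275 -1.903
endloop
endfacet
facet normal -0.248 0.634 0.733
outer loop
vertex -2.112 0.537 -1.388
vertex -1.748 1.275 -1.903
vertex -2.681 1.026 -2.003
endloop
endfacet

endsolid


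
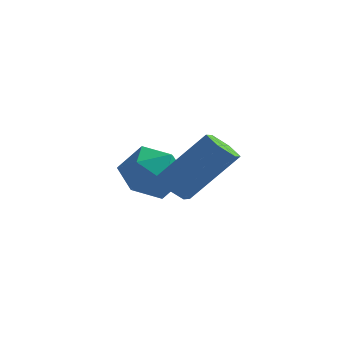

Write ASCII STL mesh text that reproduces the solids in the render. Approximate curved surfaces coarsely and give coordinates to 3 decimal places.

solid 
facet normal -0.319 0.944 -0.083
outer loop
vertex 0.092 2.83 -3.319
vertex -0.6 2.645 -2.767
vertex 0.184 2.94 -2.426
endloop
endfacet
facet normal 0.391 0.908 -0.152
outer loop
vertex 0.092 2.83 -3.319
vertex 0.184 2.94 -2.426
vertex 0.854 2.571 -2.908
endloop
endfacet
facet normal 0.537 0.473 -0.698
outer loop
vertex 0.092 2.83 -3.319
vertex 0.854 2.571 -2.908
vertex 0.485 2.048 -3.546
endloop
endfacet
facet normal -0.081 0.240 -0.967
outer loop
vertex 0.092 2.83 -3.319
vertex 0.485 2.048 -3.546
vertex -0.414 2.094 -3.459
endloop
endfacet
facet normal -0.611 0.531 -0.587
outer loop
vertex 0.092 2.83 -3.319
vertex -0.414 2.094 -3.459
vertex -0.6 2.645 -2.767
endloop
endfacet
facet normal 0.655 0.614 0.441
outer loop
vertex 0.854 2.571 -2.908
vertex 0.184 2.94 -2.426
vertex 0.634 2.226 -2.101
endloop
endfacet
facet normal -0.493 0.672 0.552
outer loop
vertex 0.184 2.94 -2.426
vertex -0.6 2.645 -2.767
vertex -0.265 2.272 -2.014
endloop
endfacet
facet normal -0.965 0.003 -0.262
outer loop
vertex -0.6 2.645 -2.767
vertex -0.414 2.094 -3.459
vertex -0.634 1.749 -2.652
endloop
endfacet
facet normal -0.109 -0.468 -0.877
outer loop
vertex -0.414 2.094 -3.459
vertex 0.485 2.048 -3.546
vertex 0.036 1.38 -3.134
endloop
endfacet
facet normal 0.892 -0.091 -0.442
outer loop
vertex 0.485 2.048 -3.546
vertex 0.854 2.571 -2.908
vertex 0.82 1.675 -2.793
endloop
endfacet
facet normal 0.081 -0.240 0.967
outer loop
vertex 0.128 1.49 -2.241
vertex 0.634 2.226 -2.101
vertex -0.265 2.272 -2.014
endloop
endfacet
facet normal -0.537 -0.473 0.698
outer loop
vertex 0.128 1.49 -2.241
vertex -0.265 2.272 -2.014
vertex -0.634 1.749 -2.652
endloop
endfacet
facet normal -0.391 -0.908 0.152
outer loop
vertex 0.128 1.49 -2.241
vertex -0.634 1.749 -2.652
vertex 0.036 1.38 -3.134
endloop
endfacet
facet normal 0.319 -0.944 0.083
outer loop
vertex 0.128 1.49 -2.241
vertex 0.036 1.38 -3.134
vertex 0.82 1.675 -2.793
endloop
endfacet
facet normal 0.611 -0.531 0.587
outer loop
vertex 0.128 1.49 -2.241
vertex 0.82 1.675 -2.793
vertex 0.634 2.226 -2.101
endloop
endfacet
facet normal 0.109 0.468 0.877
outer loop
vertex -0.265 2.272 -2.014
vertex 0.634 2.226 -2.101
vertex 0.184 2.94 -2.426
endloop
endfacet
facet normal -0.892 0.091 0.442
outer loop
vertex -0.634 1.749 -2.652
vertex -0.265 2.272 -2.014
vertex -0.6 2.645 -2.767
endloop
endfacet
facet normal -0.655 -0.614 -0.441
outer loop
vertex 0.036 1.38 -3.134
vertex -0.634 1.749 -2.652
vertex -0.414 2.094 -3.459
endloop
endfacet
facet normal 0.493 -0.672 -0.552
outer loop
vertex 0.82 1.675 -2.793
vertex 0.036 1.38 -3.134
vertex 0.485 2.048 -3.546
endloop
endfacet
facet normal 0.965 -0.003 0.262
outer loop
vertex 0.634 2.226 -2.101
vertex 0.82 1.675 -2.793
vertex 0.854 2.571 -2.908
endloop
endfacet
facet normal -0.514 -0.422 -0.747
outer loop
vertex 2.392 0.115 -2.539
vertex 1.946 0.334 -2.356
vertex 2.243 0.595 -2.708
endloop
endfacet
facet normal 0.810 0.046 -0.584
outer loop
vertex 2.392 0.115 -2.539
vertex 2.243 0.595 -2.708
vertex 3.281 0.847 -1.248
endloop
endfacet
facet normal 0.810 0.046 -0.584
outer loop
vertex 3.281 0.847 -1.248
vertex 2.243 0.595 -2.708
vertex 3.132 1.327 -1.417
endloop
endfacet
facet normal 0.514 0.422 0.746
outer loop
vertex 3.281 0.847 -1.248
vertex 3.132 1.327 -1.417
vertex 2.834 1.066 -1.064
endloop
endfacet
facet normal -0.514 -0.422 -0.747
outer loop
vertex 2.243 0.595 -2.708
vertex 1.946 0.334 -2.356
vertex 1.797 0.814 -2.525
endloop
endfacet
facet normal 0.162 0.806 -0.569
outer loop
vertex 2.243 0.595 -2.708
vertex 1.797 0.814 -2.525
vertex 3.132 1.327 -1.417
endloop
endfacet
facet normal 0.162 0.806 -0.569
outer loop
vertex 3.132 1.327 -1.417
vertex 1.797 0.814 -2.525
vertex 2.686 1.546 -1.234
endloop
endfacet
facet normal 0.514 0.423 0.746
outer loop
vertex 3.132 1.327 -1.417
vertex 2.686 1.546 -1.234
vertex 2.834 1.066 -1.064
endloop
endfacet
facet normal -0.514 -0.422 -0.746
outer loop
vertex 1.797 0.814 -2.525
vertex 1.946 0.334 -2.356
vertex 1.499 0.553 -2.172
endloop
endfacet
facet normal -0.649 0.761 0.015
outer loop
vertex 1.797 0.814 -2.525
vertex 1.499 0.553 -2.172
vertex 2.686 1.546 -1.234
endloop
endfacet
facet normal -0.649 0.761 0.015
outer loop
vertex 2.686 1.546 -1.234
vertex 1.499 0.553 -2.172
vertex 2.388 1.285 -0.881
endloop
endfacet
facet normal 0.514 0.423 0.746
outer loop
vertex 2.686 1.546 -1.234
vertex 2.388 1.285 -0.881
vertex 2.834 1.066 -1.064
endloop
endfacet
facet normal -0.514 -0.422 -0.746
outer loop
vertex 1.499 0.553 -2.172
vertex 1.946 0.334 -2.356
vertex 1.648 0.073 -2.003
endloop
endfacet
facet normal -0.810 -0.046 0.584
outer loop
vertex 1.499 0.553 -2.172
vertex 1.648 0.073 -2.003
vertex 2.388 1.285 -0.881
endloop
endfacet
facet normal -0.810 -0.046 0.584
outer loop
vertex 2.388 1.285 -0.881
vertex 1.648 0.073 -2.003
vertex 2.537 0.805 -0.712
endloop
endfacet
facet normal 0.514 0.422 0.747
outer loop
vertex 2.388 1.285 -0.881
vertex 2.537 0.805 -0.712
vertex 2.834 1.066 -1.064
endloop
endfacet
facet normal -0.514 -0.423 -0.746
outer loop
vertex 1.648 0.073 -2.003
vertex 1.946 0.334 -2.356
vertex 2.094 -0.146 -2.186
endloop
endfacet
facet normal -0.162 -0.806 0.569
outer loop
vertex 1.648 0.073 -2.003
vertex 2.094 -0.146 -2.186
vertex 2.537 0.805 -0.712
endloop
endfacet
facet normal -0.162 -0.806 0.569
outer loop
vertex 2.537 0.805 -0.712
vertex 2.094 -0.146 -2.186
vertex 2.983 0.586 -0.895
endloop
endfacet
facet normal 0.514 0.422 0.747
outer loop
vertex 2.537 0.805 -0.712
vertex 2.983 0.586 -0.895
vertex 2.834 1.066 -1.064
endloop
endfacet
facet normal -0.514 -0.423 -0.746
outer loop
vertex 2.094 -0.146 -2.186
vertex 1.946 0.334 -2.356
vertex 2.392 0.115 -2.539
endloop
endfacet
facet normal 0.649 -0.761 -0.015
outer loop
vertex 2.094 -0.146 -2.186
vertex 2.392 0.115 -2.539
vertex 2.983 0.586 -0.895
endloop
endfacet
facet normal 0.649 -0.761 -0.015
outer loop
vertex 2.983 0.586 -0.895
vertex 2.392 0.115 -2.539
vertex 3.281 0.847 -1.248
endloop
endfacet
facet normal 0.514 0.422 0.746
outer loop
vertex 2.983 0.586 -0.895
vertex 3.281 0.847 -1.248
vertex 2.834 1.066 -1.064
endloop
endfacet

endsolid


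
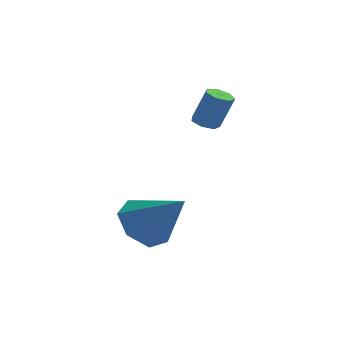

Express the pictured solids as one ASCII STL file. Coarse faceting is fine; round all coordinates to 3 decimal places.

solid 
facet normal -0.730 0.084 -0.678
outer loop
vertex -1.699 -2.38 -2.783
vertex -2.2 -1.687 -2.158
vertex -1.479 -1.496 -2.911
endloop
endfacet
facet normal 0.892 -0.274 -0.359
outer loop
vertex -1.699 -2.38 -2.783
vertex -1.479 -1.496 -2.911
vertex -0.74 -1.853 -0.802
endloop
endfacet
facet normal -0.730 0.083 -0.678
outer loop
vertex -1.479 -1.496 -2.911
vertex -2.2 -1.687 -2.158
vertex -1.802 -0.756 -2.472
endloop
endfacet
facet normal 0.843 0.494 -0.212
outer loop
vertex -1.479 -1.496 -2.911
vertex -1.802 -0.756 -2.472
vertex -0.74 -1.853 -0.802
endloop
endfacet
facet normal -0.730 0.084 -0.678
outer loop
vertex -1.802 -0.756 -2.472
vertex -2.2 -1.687 -2.158
vertex -2.425 -0.716 -1.796
endloop
endfacet
facet normal 0.397 0.863 0.314
outer loop
vertex -1.802 -0.756 -2.472
vertex -2.425 -0.716 -1.796
vertex -0.74 -1.853 -0.802
endloop
endfacet
facet normal -0.730 0.084 -0.678
outer loop
vertex -2.425 -0.716 -1.796
vertex -2.2 -1.687 -2.158
vertex -2.879 -1.407 -1.393
endloop
endfacet
facet normal -0.112 0.555 0.825
outer loop
vertex -2.425 -0.716 -1.796
vertex -2.879 -1.407 -1.393
vertex -0.74 -1.853 -0.802
endloop
endfacet
facet normal -0.730 0.083 -0.678
outer loop
vertex -2.879 -1.407 -1.393
vertex -2.2 -1.687 -2.158
vertex -2.821 -2.309 -1.566
endloop
endfacet
facet normal -0.299 -0.198 0.933
outer loop
vertex -2.879 -1.407 -1.393
vertex -2.821 -2.309 -1.566
vertex -0.74 -1.853 -0.802
endloop
endfacet
facet normal -0.730 0.084 -0.678
outer loop
vertex -2.821 -2.309 -1.566
vertex -2.2 -1.687 -2.158
vertex -2.296 -2.742 -2.185
endloop
endfacet
facet normal -0.024 -0.829 0.559
outer loop
vertex -2.821 -2.309 -1.566
vertex -2.296 -2.742 -2.185
vertex -0.74 -1.853 -0.802
endloop
endfacet
facet normal -0.730 0.084 -0.678
outer loop
vertex -2.296 -2.742 -2.185
vertex -2.2 -1.687 -2.158
vertex -1.699 -2.38 -2.783
endloop
endfacet
facet normal 0.507 -0.862 -0.016
outer loop
vertex -2.296 -2.742 -2.185
vertex -1.699 -2.38 -2.783
vertex -0.74 -1.853 -0.802
endloop
endfacet
facet normal -0.333 -0.120 -0.935
outer loop
vertex -1.222 2.052 0.764
vertex -1.666 1.879 0.944
vertex -1.532 2.359 0.835
endloop
endfacet
facet normal 0.630 0.709 -0.315
outer loop
vertex -1.222 2.052 0.764
vertex -1.532 2.359 0.835
vertex -0.769 2.214 2.036
endloop
endfacet
facet normal 0.629 0.711 -0.314
outer loop
vertex -0.769 2.214 2.036
vertex -1.532 2.359 0.835
vertex -1.08 2.521 2.108
endloop
endfacet
facet normal 0.333 0.118 0.936
outer loop
vertex -0.769 2.214 2.036
vertex -1.08 2.521 2.108
vertex -1.214 2.041 2.216
endloop
endfacet
facet normal -0.334 -0.119 -0.935
outer loop
vertex -1.532 2.359 0.835
vertex -1.666 1.879 0.944
vertex -1.944 2.305 0.989
endloop
endfacet
facet normal -0.155 0.985 -0.070
outer loop
vertex -1.532 2.359 0.835
vertex -1.944 2.305 0.989
vertex -1.08 2.521 2.108
endloop
endfacet
facet normal -0.157 0.985 -0.069
outer loop
vertex -1.08 2.521 2.108
vertex -1.944 2.305 0.989
vertex -1.491 2.466 2.261
endloop
endfacet
facet normal 0.333 0.118 0.936
outer loop
vertex -1.08 2.521 2.108
vertex -1.491 2.466 2.261
vertex -1.214 2.041 2.216
endloop
endfacet
facet normal -0.332 -0.118 -0.936
outer loop
vertex -1.944 2.305 0.989
vertex -1.666 1.879 0.944
vertex -2.146 1.93 1.108
endloop
endfacet
facet normal -0.825 0.517 0.228
outer loop
vertex -1.944 2.305 0.989
vertex -2.146 1.93 1.108
vertex -1.491 2.466 2.261
endloop
endfacet
facet normal -0.824 0.519 0.227
outer loop
vertex -1.491 2.466 2.261
vertex -2.146 1.93 1.108
vertex -1.694 2.091 2.381
endloop
endfacet
facet normal 0.334 0.119 0.935
outer loop
vertex -1.491 2.466 2.261
vertex -1.694 2.091 2.381
vertex -1.214 2.041 2.216
endloop
endfacet
facet normal -0.332 -0.119 -0.936
outer loop
vertex -2.146 1.93 1.108
vertex -1.666 1.879 0.944
vertex -1.987 1.517 1.104
endloop
endfacet
facet normal -0.872 -0.339 0.353
outer loop
vertex -2.146 1.93 1.108
vertex -1.987 1.517 1.104
vertex -1.694 2.091 2.381
endloop
endfacet
facet normal -0.872 -0.340 0.353
outer loop
vertex -1.694 2.091 2.381
vertex -1.987 1.517 1.104
vertex -1.535 1.678 2.376
endloop
endfacet
facet normal 0.334 0.117 0.935
outer loop
vertex -1.694 2.091 2.381
vertex -1.535 1.678 2.376
vertex -1.214 2.041 2.216
endloop
endfacet
facet normal -0.333 -0.118 -0.935
outer loop
vertex -1.987 1.517 1.104
vertex -1.666 1.879 0.944
vertex -1.587 1.377 0.979
endloop
endfacet
facet normal -0.263 -0.941 0.213
outer loop
vertex -1.987 1.517 1.104
vertex -1.587 1.377 0.979
vertex -1.535 1.678 2.376
endloop
endfacet
facet normal -0.263 -0.941 0.213
outer loop
vertex -1.535 1.678 2.376
vertex -1.587 1.377 0.979
vertex -1.134 1.538 2.252
endloop
endfacet
facet normal 0.331 0.120 0.936
outer loop
vertex -1.535 1.678 2.376
vertex -1.134 1.538 2.252
vertex -1.214 2.041 2.216
endloop
endfacet
facet normal -0.332 -0.118 -0.936
outer loop
vertex -1.587 1.377 0.979
vertex -1.666 1.879 0.944
vertex -1.246 1.615 0.828
endloop
endfacet
facet normal 0.544 -0.835 -0.088
outer loop
vertex -1.587 1.377 0.979
vertex -1.246 1.615 0.828
vertex -1.134 1.538 2.252
endloop
endfacet
facet normal 0.543 -0.835 -0.088
outer loop
vertex -1.134 1.538 2.252
vertex -1.246 1.615 0.828
vertex -0.793 1.776 2.1
endloop
endfacet
facet normal 0.333 0.120 0.935
outer loop
vertex -1.134 1.538 2.252
vertex -0.793 1.776 2.1
vertex -1.214 2.041 2.216
endloop
endfacet
facet normal -0.333 -0.119 -0.935
outer loop
vertex -1.246 1.615 0.828
vertex -1.666 1.879 0.944
vertex -1.222 2.052 0.764
endloop
endfacet
facet normal 0.941 -0.099 -0.323
outer loop
vertex -1.246 1.615 0.828
vertex -1.222 2.052 0.764
vertex -0.793 1.776 2.1
endloop
endfacet
facet normal 0.941 -0.099 -0.323
outer loop
vertex -0.793 1.776 2.1
vertex -1.222 2.052 0.764
vertex -0.769 2.214 2.036
endloop
endfacet
facet normal 0.332 0.119 0.936
outer loop
vertex -0.793 1.776 2.1
vertex -0.769 2.214 2.036
vertex -1.214 2.041 2.216
endloop
endfacet

endsolid


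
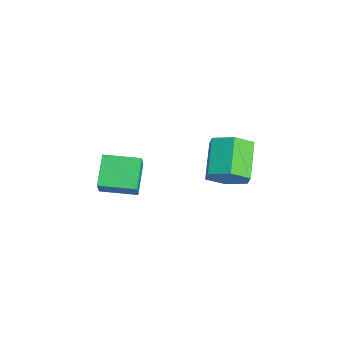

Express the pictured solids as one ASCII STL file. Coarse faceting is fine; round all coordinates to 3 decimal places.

solid 
facet normal -0.558 0.202 -0.805
outer loop
vertex -1.965 -0.851 3.232
vertex -1.417 0.403 3.166
vertex -0.998 -1.315 2.445
endloop
endfacet
facet normal -0.400 -0.915 0.048
outer loop
vertex -0.423 -1.523 3.274
vertex -1.965 -0.851 3.232
vertex -0.998 -1.315 2.445
endloop
endfacet
facet normal -0.558 0.202 -0.805
outer loop
vertex -0.998 -1.315 2.445
vertex -1.417 0.403 3.166
vertex -0.45 -0.061 2.379
endloop
endfacet
facet normal 0.727 -0.349 -0.592
outer loop
vertex -0.45 -0.061 2.379
vertex -0.423 -1.523 3.274
vertex -0.998 -1.315 2.445
endloop
endfacet
facet normal -0.727 0.349 0.592
outer loop
vertex -1.965 -0.851 3.232
vertex -0.842 0.195 3.995
vertex -1.417 0.403 3.166
endloop
endfacet
facet normal -0.400 -0.915 0.048
outer loop
vertex -1.39 -1.059 4.061
vertex -1.965 -0.851 3.232
vertex -0.423 -1.523 3.274
endloop
endfacet
facet normal -0.727 0.349 0.592
outer loop
vertex -1.39 -1.059 4.061
vertex -0.842 0.195 3.995
vertex -1.965 -0.851 3.232
endloop
endfacet
facet normal 0.400 0.915 -0.048
outer loop
vertex -1.417 0.403 3.166
vertex -0.842 0.195 3.995
vertex -0.45 -0.061 2.379
endloop
endfacet
facet normal 0.727 -0.349 -0.592
outer loop
vertex 0.125 -0.269 3.208
vertex -0.423 -1.523 3.274
vertex -0.45 -0.061 2.379
endloop
endfacet
facet normal 0.400 0.915 -0.048
outer loop
vertex -0.45 -0.061 2.379
vertex -0.842 0.195 3.995
vertex 0.125 -0.269 3.208
endloop
endfacet
facet normal 0.558 -0.202 0.805
outer loop
vertex 0.125 -0.269 3.208
vertex -1.39 -1.059 4.061
vertex -0.423 -1.523 3.274
endloop
endfacet
facet normal 0.558 -0.202 0.805
outer loop
vertex -0.842 0.195 3.995
vertex -1.39 -1.059 4.061
vertex 0.125 -0.269 3.208
endloop
endfacet
facet normal 0.752 -0.335 -0.567
outer loop
vertex 0.544 2.964 3.588
vertex 0.048 3.034 2.889
vertex 0.533 3.699 3.14
endloop
endfacet
facet normal 0.659 0.399 0.638
outer loop
vertex 0.544 2.964 3.588
vertex 0.533 3.699 3.14
vertex -0.652 3.496 4.49
endloop
endfacet
facet normal 0.659 0.399 0.638
outer loop
vertex -0.652 3.496 4.49
vertex 0.533 3.699 3.14
vertex -0.663 4.23 4.043
endloop
endfacet
facet normal -0.753 0.334 0.567
outer loop
vertex -0.652 3.496 4.49
vertex -0.663 4.23 4.043
vertex -1.148 3.566 3.791
endloop
endfacet
facet normal 0.753 -0.335 -0.567
outer loop
vertex 0.533 3.699 3.14
vertex 0.048 3.034 2.889
vertex 0.037 3.768 2.441
endloop
endfacet
facet normal 0.317 0.939 -0.132
outer loop
vertex 0.533 3.699 3.14
vertex 0.037 3.768 2.441
vertex -0.663 4.23 4.043
endloop
endfacet
facet normal 0.318 0.939 -0.132
outer loop
vertex -0.663 4.23 4.043
vertex 0.037 3.768 2.441
vertex -1.16 4.3 3.344
endloop
endfacet
facet normal -0.752 0.334 0.568
outer loop
vertex -0.663 4.23 4.043
vertex -1.16 4.3 3.344
vertex -1.148 3.566 3.791
endloop
endfacet
facet normal 0.752 -0.335 -0.567
outer loop
vertex 0.037 3.768 2.441
vertex 0.048 3.034 2.889
vertex -0.448 3.104 2.19
endloop
endfacet
facet normal -0.341 0.540 -0.770
outer loop
vertex 0.037 3.768 2.441
vertex -0.448 3.104 2.19
vertex -1.16 4.3 3.344
endloop
endfacet
facet normal -0.340 0.540 -0.770
outer loop
vertex -1.16 4.3 3.344
vertex -0.448 3.104 2.19
vertex -1.644 3.636 3.092
endloop
endfacet
facet normal -0.753 0.333 0.568
outer loop
vertex -1.16 4.3 3.344
vertex -1.644 3.636 3.092
vertex -1.148 3.566 3.791
endloop
endfacet
facet normal 0.753 -0.334 -0.567
outer loop
vertex -0.448 3.104 2.19
vertex 0.048 3.034 2.889
vertex -0.437 2.37 2.637
endloop
endfacet
facet normal -0.659 -0.399 -0.638
outer loop
vertex -0.448 3.104 2.19
vertex -0.437 2.37 2.637
vertex -1.644 3.636 3.092
endloop
endfacet
facet normal -0.659 -0.399 -0.638
outer loop
vertex -1.644 3.636 3.092
vertex -0.437 2.37 2.637
vertex -1.633 2.901 3.54
endloop
endfacet
facet normal -0.752 0.335 0.567
outer loop
vertex -1.644 3.636 3.092
vertex -1.633 2.901 3.54
vertex -1.148 3.566 3.791
endloop
endfacet
facet normal 0.752 -0.334 -0.568
outer loop
vertex -0.437 2.37 2.637
vertex 0.048 3.034 2.889
vertex 0.06 2.3 3.336
endloop
endfacet
facet normal -0.317 -0.939 0.132
outer loop
vertex -0.437 2.37 2.637
vertex 0.06 2.3 3.336
vertex -1.633 2.901 3.54
endloop
endfacet
facet normal -0.317 -0.939 0.133
outer loop
vertex -1.633 2.901 3.54
vertex 0.06 2.3 3.336
vertex -1.137 2.832 4.239
endloop
endfacet
facet normal -0.753 0.335 0.567
outer loop
vertex -1.633 2.901 3.54
vertex -1.137 2.832 4.239
vertex -1.148 3.566 3.791
endloop
endfacet
facet normal 0.753 -0.333 -0.568
outer loop
vertex 0.06 2.3 3.336
vertex 0.048 3.034 2.889
vertex 0.544 2.964 3.588
endloop
endfacet
facet normal 0.340 -0.540 0.770
outer loop
vertex 0.06 2.3 3.336
vertex 0.544 2.964 3.588
vertex -1.137 2.832 4.239
endloop
endfacet
facet normal 0.341 -0.540 0.770
outer loop
vertex -1.137 2.832 4.239
vertex 0.544 2.964 3.588
vertex -0.652 3.496 4.49
endloop
endfacet
facet normal -0.752 0.335 0.567
outer loop
vertex -1.137 2.832 4.239
vertex -0.652 3.496 4.49
vertex -1.148 3.566 3.791
endloop
endfacet

endsolid


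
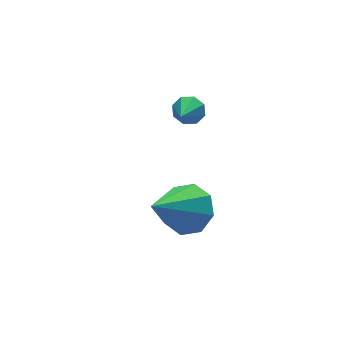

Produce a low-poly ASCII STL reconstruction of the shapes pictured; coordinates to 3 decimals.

solid 
facet normal 0.584 0.640 -0.500
outer loop
vertex 2.372 3.789 2.948
vertex 2.023 4.178 3.038
vertex 2.448 3.989 3.293
endloop
endfacet
facet normal 0.514 -0.786 0.343
outer loop
vertex 2.372 3.789 2.948
vertex 2.448 3.989 3.293
vertex 1.317 3.402 3.642
endloop
endfacet
facet normal 0.584 0.641 -0.498
outer loop
vertex 2.448 3.989 3.293
vertex 2.023 4.178 3.038
vertex 2.275 4.299 3.489
endloop
endfacet
facet normal 0.422 -0.305 0.854
outer loop
vertex 2.448 3.989 3.293
vertex 2.275 4.299 3.489
vertex 1.317 3.402 3.642
endloop
endfacet
facet normal 0.584 0.641 -0.498
outer loop
vertex 2.275 4.299 3.489
vertex 2.023 4.178 3.038
vertex 1.955 4.538 3.421
endloop
endfacet
facet normal -0.046 0.216 0.975
outer loop
vertex 2.275 4.299 3.489
vertex 1.955 4.538 3.421
vertex 1.317 3.402 3.642
endloop
endfacet
facet normal 0.583 0.641 -0.499
outer loop
vertex 1.955 4.538 3.421
vertex 2.023 4.178 3.038
vertex 1.674 4.566 3.129
endloop
endfacet
facet normal -0.614 0.468 0.636
outer loop
vertex 1.955 4.538 3.421
vertex 1.674 4.566 3.129
vertex 1.317 3.402 3.642
endloop
endfacet
facet normal 0.583 0.641 -0.498
outer loop
vertex 1.674 4.566 3.129
vertex 2.023 4.178 3.038
vertex 1.598 4.367 2.784
endloop
endfacet
facet normal -0.951 0.306 0.033
outer loop
vertex 1.674 4.566 3.129
vertex 1.598 4.367 2.784
vertex 1.317 3.402 3.642
endloop
endfacet
facet normal 0.583 0.641 -0.499
outer loop
vertex 1.598 4.367 2.784
vertex 2.023 4.178 3.038
vertex 1.771 4.057 2.588
endloop
endfacet
facet normal -0.859 -0.176 -0.480
outer loop
vertex 1.598 4.367 2.784
vertex 1.771 4.057 2.588
vertex 1.317 3.402 3.642
endloop
endfacet
facet normal 0.584 0.640 -0.499
outer loop
vertex 1.771 4.057 2.588
vertex 2.023 4.178 3.038
vertex 2.092 3.817 2.656
endloop
endfacet
facet normal -0.393 -0.696 -0.601
outer loop
vertex 1.771 4.057 2.588
vertex 2.092 3.817 2.656
vertex 1.317 3.402 3.642
endloop
endfacet
facet normal 0.584 0.640 -0.499
outer loop
vertex 2.092 3.817 2.656
vertex 2.023 4.178 3.038
vertex 2.372 3.789 2.948
endloop
endfacet
facet normal 0.177 -0.949 -0.261
outer loop
vertex 2.092 3.817 2.656
vertex 2.372 3.789 2.948
vertex 1.317 3.402 3.642
endloop
endfacet
facet normal 0.710 0.263 -0.653
outer loop
vertex 0.54 0.277 2.918
vertex -0.072 0.519 2.35
vertex 0.367 0.916 2.987
endloop
endfacet
facet normal 0.351 -0.006 0.937
outer loop
vertex 0.54 0.277 2.918
vertex 0.367 0.916 2.987
vertex -1.528 -0.019 3.69
endloop
endfacet
facet normal 0.711 0.262 -0.653
outer loop
vertex 0.367 0.916 2.987
vertex -0.072 0.519 2.35
vertex -0.063 1.323 2.682
endloop
endfacet
facet normal 0.001 0.600 0.800
outer loop
vertex 0.367 0.916 2.987
vertex -0.063 1.323 2.682
vertex -1.528 -0.019 3.69
endloop
endfacet
facet normal 0.710 0.262 -0.654
outer loop
vertex -0.063 1.323 2.682
vertex -0.072 0.519 2.35
vertex -0.499 1.258 2.183
endloop
endfacet
facet normal -0.501 0.798 0.334
outer loop
vertex -0.063 1.323 2.682
vertex -0.499 1.258 2.183
vertex -1.528 -0.019 3.69
endloop
endfacet
facet normal 0.710 0.262 -0.654
outer loop
vertex -0.499 1.258 2.183
vertex -0.072 0.519 2.35
vertex -0.685 0.761 1.782
endloop
endfacet
facet normal -0.861 0.473 -0.187
outer loop
vertex -0.499 1.258 2.183
vertex -0.685 0.761 1.782
vertex -1.528 -0.019 3.69
endloop
endfacet
facet normal 0.710 0.262 -0.654
outer loop
vertex -0.685 0.761 1.782
vertex -0.072 0.519 2.35
vertex -0.512 0.121 1.713
endloop
endfacet
facet normal -0.869 -0.185 -0.460
outer loop
vertex -0.685 0.761 1.782
vertex -0.512 0.121 1.713
vertex -1.528 -0.019 3.69
endloop
endfacet
facet normal 0.710 0.262 -0.654
outer loop
vertex -0.512 0.121 1.713
vertex -0.072 0.519 2.35
vertex -0.081 -0.285 2.018
endloop
endfacet
facet normal -0.518 -0.792 -0.322
outer loop
vertex -0.512 0.121 1.713
vertex -0.081 -0.285 2.018
vertex -1.528 -0.019 3.69
endloop
endfacet
facet normal 0.710 0.262 -0.654
outer loop
vertex -0.081 -0.285 2.018
vertex -0.072 0.519 2.35
vertex 0.355 -0.221 2.517
endloop
endfacet
facet normal -0.018 -0.990 0.142
outer loop
vertex -0.081 -0.285 2.018
vertex 0.355 -0.221 2.517
vertex -1.528 -0.019 3.69
endloop
endfacet
facet normal 0.710 0.262 -0.653
outer loop
vertex 0.355 -0.221 2.517
vertex -0.072 0.519 2.35
vertex 0.54 0.277 2.918
endloop
endfacet
facet normal 0.343 -0.663 0.665
outer loop
vertex 0.355 -0.221 2.517
vertex 0.54 0.277 2.918
vertex -1.528 -0.019 3.69
endloop
endfacet

endsolid


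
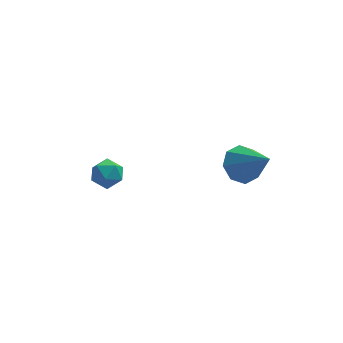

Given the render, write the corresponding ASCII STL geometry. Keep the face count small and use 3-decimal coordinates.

solid 
facet normal -0.091 -0.456 0.885
outer loop
vertex -1.745 2.787 0.645
vertex -1.457 2.235 0.39
vertex -1.077 2.712 0.675
endloop
endfacet
facet normal -0.016 0.247 0.969
outer loop
vertex -1.745 2.787 0.645
vertex -1.077 2.712 0.675
vertex -1.342 3.31 0.518
endloop
endfacet
facet normal -0.546 0.570 0.615
outer loop
vertex -1.745 2.787 0.645
vertex -1.342 3.31 0.518
vertex -1.885 3.203 0.135
endloop
endfacet
facet normal -0.948 0.064 0.312
outer loop
vertex -1.745 2.787 0.645
vertex -1.885 3.203 0.135
vertex -1.956 2.538 0.056
endloop
endfacet
facet normal -0.667 -0.570 0.480
outer loop
vertex -1.745 2.787 0.645
vertex -1.956 2.538 0.056
vertex -1.457 2.235 0.39
endloop
endfacet
facet normal 0.601 0.441 0.667
outer loop
vertex -1.342 3.31 0.518
vertex -1.077 2.712 0.675
vertex -0.804 3.082 0.184
endloop
endfacet
facet normal 0.479 -0.699 0.531
outer loop
vertex -1.077 2.712 0.675
vertex -1.457 2.235 0.39
vertex -0.875 2.417 0.105
endloop
endfacet
facet normal -0.452 -0.883 -0.126
outer loop
vertex -1.457 2.235 0.39
vertex -1.956 2.538 0.056
vertex -1.418 2.31 -0.278
endloop
endfacet
facet normal -0.907 0.144 -0.396
outer loop
vertex -1.956 2.538 0.056
vertex -1.885 3.203 0.135
vertex -1.683 2.908 -0.435
endloop
endfacet
facet normal -0.255 0.962 0.093
outer loop
vertex -1.885 3.203 0.135
vertex -1.342 3.31 0.518
vertex -1.303 3.385 -0.15
endloop
endfacet
facet normal 0.948 -0.064 -0.312
outer loop
vertex -1.015 2.833 -0.405
vertex -0.804 3.082 0.184
vertex -0.875 2.417 0.105
endloop
endfacet
facet normal 0.546 -0.570 -0.615
outer loop
vertex -1.015 2.833 -0.405
vertex -0.875 2.417 0.105
vertex -1.418 2.31 -0.278
endloop
endfacet
facet normal 0.016 -0.247 -0.969
outer loop
vertex -1.015 2.833 -0.405
vertex -1.418 2.31 -0.278
vertex -1.683 2.908 -0.435
endloop
endfacet
facet normal 0.091 0.456 -0.885
outer loop
vertex -1.015 2.833 -0.405
vertex -1.683 2.908 -0.435
vertex -1.303 3.385 -0.15
endloop
endfacet
facet normal 0.667 0.570 -0.480
outer loop
vertex -1.015 2.833 -0.405
vertex -1.303 3.385 -0.15
vertex -0.804 3.082 0.184
endloop
endfacet
facet normal 0.907 -0.144 0.396
outer loop
vertex -0.875 2.417 0.105
vertex -0.804 3.082 0.184
vertex -1.077 2.712 0.675
endloop
endfacet
facet normal 0.255 -0.962 -0.093
outer loop
vertex -1.418 2.31 -0.278
vertex -0.875 2.417 0.105
vertex -1.457 2.235 0.39
endloop
endfacet
facet normal -0.601 -0.441 -0.667
outer loop
vertex -1.683 2.908 -0.435
vertex -1.418 2.31 -0.278
vertex -1.956 2.538 0.056
endloop
endfacet
facet normal -0.479 0.699 -0.531
outer loop
vertex -1.303 3.385 -0.15
vertex -1.683 2.908 -0.435
vertex -1.885 3.203 0.135
endloop
endfacet
facet normal 0.452 0.883 0.126
outer loop
vertex -0.804 3.082 0.184
vertex -1.303 3.385 -0.15
vertex -1.342 3.31 0.518
endloop
endfacet
facet normal -0.452 0.558 -0.696
outer loop
vertex 3.479 0.301 3.556
vertex 3.023 -0.293 3.376
vertex 2.982 0.294 3.873
endloop
endfacet
facet normal 0.443 0.551 0.707
outer loop
vertex 3.479 0.301 3.556
vertex 2.982 0.294 3.873
vertex 3.797 -1.247 4.564
endloop
endfacet
facet normal -0.453 0.557 -0.696
outer loop
vertex 2.982 0.294 3.873
vertex 3.023 -0.293 3.376
vertex 2.51 -0.057 3.899
endloop
endfacet
facet normal -0.186 0.319 0.930
outer loop
vertex 2.982 0.294 3.873
vertex 2.51 -0.057 3.899
vertex 3.797 -1.247 4.564
endloop
endfacet
facet normal -0.452 0.559 -0.695
outer loop
vertex 2.51 -0.057 3.899
vertex 3.023 -0.293 3.376
vertex 2.338 -0.546 3.618
endloop
endfacet
facet normal -0.604 -0.227 0.764
outer loop
vertex 2.51 -0.057 3.899
vertex 2.338 -0.546 3.618
vertex 3.797 -1.247 4.564
endloop
endfacet
facet normal -0.452 0.560 -0.695
outer loop
vertex 2.338 -0.546 3.618
vertex 3.023 -0.293 3.376
vertex 2.567 -0.886 3.195
endloop
endfacet
facet normal -0.567 -0.764 0.308
outer loop
vertex 2.338 -0.546 3.618
vertex 2.567 -0.886 3.195
vertex 3.797 -1.247 4.564
endloop
endfacet
facet normal -0.451 0.559 -0.695
outer loop
vertex 2.567 -0.886 3.195
vertex 3.023 -0.293 3.376
vertex 3.064 -0.879 2.878
endloop
endfacet
facet normal -0.096 -0.980 -0.172
outer loop
vertex 2.567 -0.886 3.195
vertex 3.064 -0.879 2.878
vertex 3.797 -1.247 4.564
endloop
endfacet
facet normal -0.454 0.558 -0.695
outer loop
vertex 3.064 -0.879 2.878
vertex 3.023 -0.293 3.376
vertex 3.536 -0.528 2.852
endloop
endfacet
facet normal 0.534 -0.747 -0.395
outer loop
vertex 3.064 -0.879 2.878
vertex 3.536 -0.528 2.852
vertex 3.797 -1.247 4.564
endloop
endfacet
facet normal -0.453 0.559 -0.694
outer loop
vertex 3.536 -0.528 2.852
vertex 3.023 -0.293 3.376
vertex 3.708 -0.039 3.133
endloop
endfacet
facet normal 0.952 -0.203 -0.230
outer loop
vertex 3.536 -0.528 2.852
vertex 3.708 -0.039 3.133
vertex 3.797 -1.247 4.564
endloop
endfacet
facet normal -0.453 0.559 -0.694
outer loop
vertex 3.708 -0.039 3.133
vertex 3.023 -0.293 3.376
vertex 3.479 0.301 3.556
endloop
endfacet
facet normal 0.915 0.335 0.226
outer loop
vertex 3.708 -0.039 3.133
vertex 3.479 0.301 3.556
vertex 3.797 -1.247 4.564
endloop
endfacet

endsolid
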